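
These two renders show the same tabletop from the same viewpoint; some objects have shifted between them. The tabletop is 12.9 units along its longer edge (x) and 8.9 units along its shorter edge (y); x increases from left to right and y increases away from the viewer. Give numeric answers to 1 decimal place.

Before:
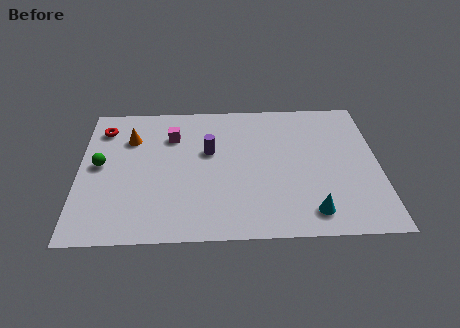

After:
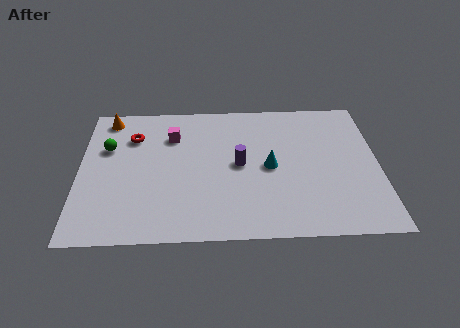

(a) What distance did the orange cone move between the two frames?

1.7

The orange cone was near (2.2, 6.4) before and (1.2, 7.8) after, so it travelled √(1.0² + 1.4²) ≈ 1.7 units.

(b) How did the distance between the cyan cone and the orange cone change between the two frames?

-1.4

They were about 9.2 units apart before and 7.8 after — 1.4 units closer together.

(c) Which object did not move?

the magenta cube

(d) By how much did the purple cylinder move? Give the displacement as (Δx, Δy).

(1.3, -0.9)

The purple cylinder started near (5.6, 5.4) and ended near (6.9, 4.5).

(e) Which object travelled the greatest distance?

the cyan cone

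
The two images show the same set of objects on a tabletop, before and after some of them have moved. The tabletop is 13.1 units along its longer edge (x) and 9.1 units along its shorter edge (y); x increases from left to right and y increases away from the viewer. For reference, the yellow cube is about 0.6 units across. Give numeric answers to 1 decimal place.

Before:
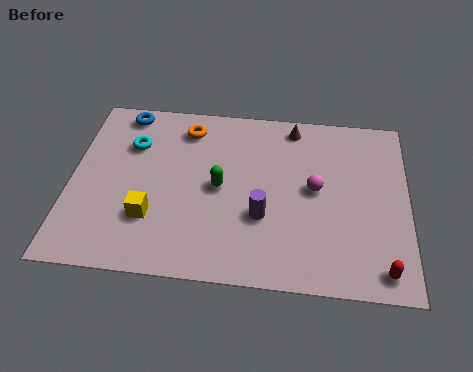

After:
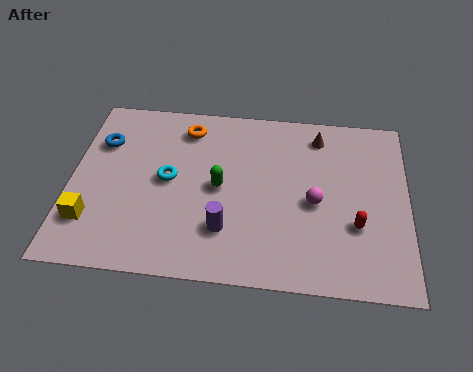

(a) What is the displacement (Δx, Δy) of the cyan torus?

(1.5, -1.7)

The cyan torus was at about (2.3, 6.4) and moved to about (3.8, 4.7).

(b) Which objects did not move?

the orange torus and the green capsule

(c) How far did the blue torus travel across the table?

1.9

The blue torus moved from about (1.9, 8.1) to (1.1, 6.4), a distance of √(0.8² + 1.7²) ≈ 1.9.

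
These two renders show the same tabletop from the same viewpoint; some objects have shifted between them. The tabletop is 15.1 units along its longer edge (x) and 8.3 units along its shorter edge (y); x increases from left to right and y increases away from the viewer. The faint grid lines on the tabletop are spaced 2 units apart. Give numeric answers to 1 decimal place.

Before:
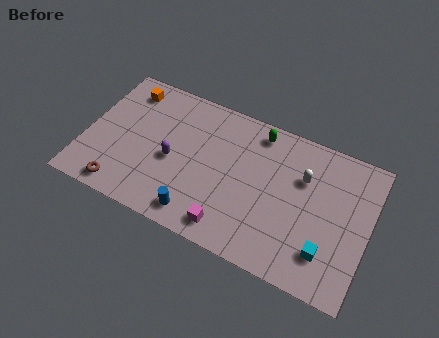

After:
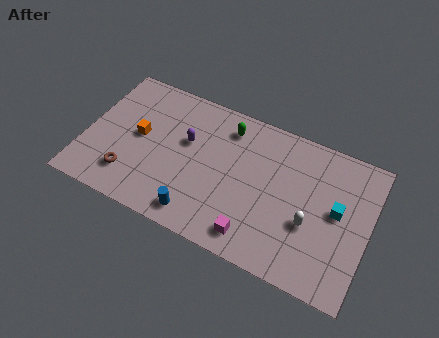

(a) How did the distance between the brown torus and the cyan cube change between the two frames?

+0.3

Before: roughly 10.8 units apart; after: 11.1. That's 0.3 units further apart.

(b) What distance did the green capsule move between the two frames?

1.6

From (8.9, 7.2) to (7.3, 6.8), the green capsule covered √(1.6² + 0.4²) ≈ 1.6 units.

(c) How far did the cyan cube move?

2.5

The cyan cube was near (13.1, 2.0) before and (13.4, 4.5) after, so it travelled √(0.3² + 2.5²) ≈ 2.5 units.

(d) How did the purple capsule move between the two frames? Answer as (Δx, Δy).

(0.6, 1.4)

The purple capsule was at about (4.7, 3.7) and moved to about (5.3, 5.1).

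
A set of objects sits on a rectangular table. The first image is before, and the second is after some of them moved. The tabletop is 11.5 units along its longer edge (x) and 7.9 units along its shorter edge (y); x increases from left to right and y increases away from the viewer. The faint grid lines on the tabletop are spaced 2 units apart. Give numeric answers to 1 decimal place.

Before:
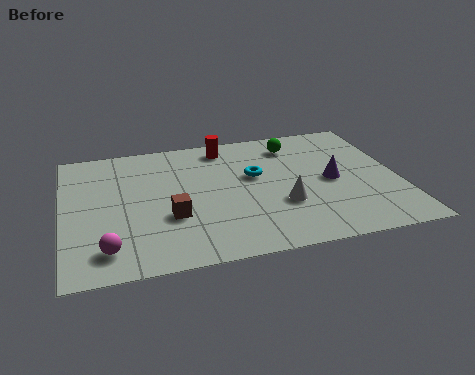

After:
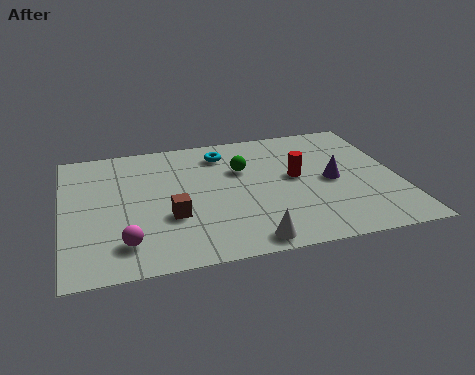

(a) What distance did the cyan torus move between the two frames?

2.0

From (6.6, 4.7) to (5.6, 6.4), the cyan torus covered √(1.0² + 1.7²) ≈ 2.0 units.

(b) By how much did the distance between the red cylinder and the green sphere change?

-0.4

They were about 2.4 units apart before and 2.0 after — 0.4 units closer together.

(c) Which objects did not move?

the brown cube and the purple cone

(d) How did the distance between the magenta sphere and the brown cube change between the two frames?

-0.6

They were about 2.6 units apart before and 2.0 after — 0.6 units closer together.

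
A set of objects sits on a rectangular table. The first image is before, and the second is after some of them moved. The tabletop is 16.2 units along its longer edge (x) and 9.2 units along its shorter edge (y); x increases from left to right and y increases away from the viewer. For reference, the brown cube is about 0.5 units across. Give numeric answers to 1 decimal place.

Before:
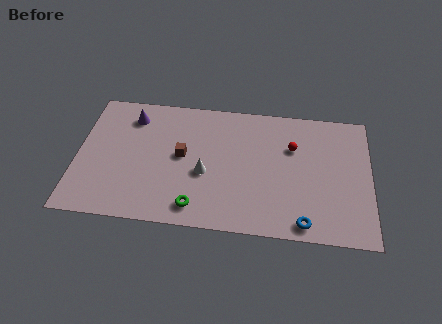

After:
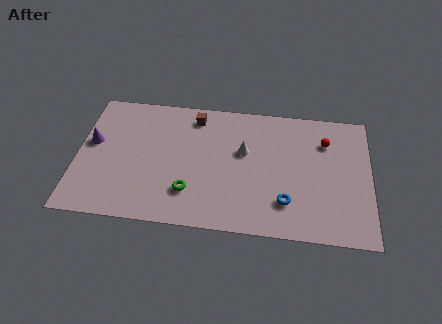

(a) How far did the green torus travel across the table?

1.1

From (6.7, 1.4) to (6.3, 2.4), the green torus covered √(0.4² + 1.0²) ≈ 1.1 units.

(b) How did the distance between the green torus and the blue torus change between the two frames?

-0.6

They were about 5.9 units apart before and 5.3 after — 0.6 units closer together.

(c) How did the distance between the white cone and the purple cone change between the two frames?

+2.9

The distance was about 5.5 in the first image and 8.4 in the second, so they moved 2.9 units further apart.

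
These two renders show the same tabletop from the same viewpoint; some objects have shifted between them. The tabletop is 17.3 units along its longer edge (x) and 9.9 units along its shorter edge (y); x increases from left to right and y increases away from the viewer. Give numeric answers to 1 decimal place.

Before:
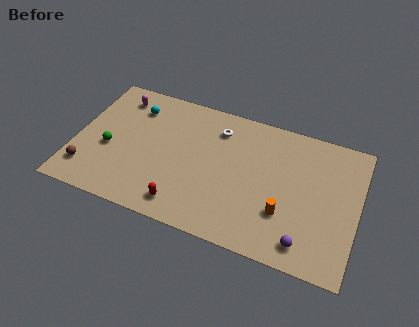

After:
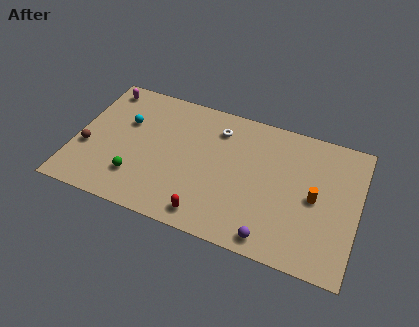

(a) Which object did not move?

the white torus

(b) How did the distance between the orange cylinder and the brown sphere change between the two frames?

+1.9

They were about 12.0 units apart before and 13.9 after — 1.9 units further apart.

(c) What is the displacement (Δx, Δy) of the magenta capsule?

(-1.0, 0.4)

From the two frames, the magenta capsule sits at roughly (2.2, 8.2) before and (1.2, 8.6) after.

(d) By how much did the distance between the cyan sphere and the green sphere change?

+0.3

The distance was about 3.8 in the first image and 4.1 in the second, so they moved 0.3 units further apart.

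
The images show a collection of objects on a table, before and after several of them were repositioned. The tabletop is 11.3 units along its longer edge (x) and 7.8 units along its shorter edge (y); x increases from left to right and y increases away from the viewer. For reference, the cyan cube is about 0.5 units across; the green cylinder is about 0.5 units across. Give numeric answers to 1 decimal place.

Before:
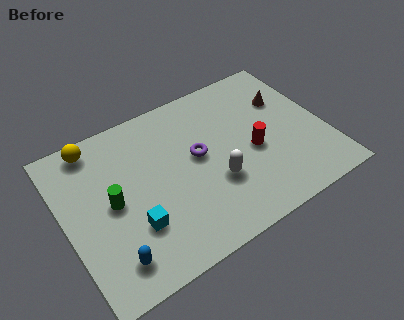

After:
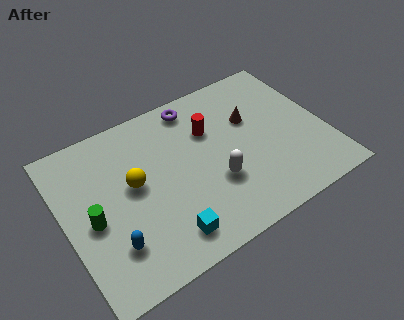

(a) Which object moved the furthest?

the yellow sphere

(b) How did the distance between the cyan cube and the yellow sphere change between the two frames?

-1.5

The distance was about 4.6 in the first image and 3.1 in the second, so they moved 1.5 units closer together.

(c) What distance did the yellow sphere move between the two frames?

2.9

From (1.7, 6.9) to (3.0, 4.3), the yellow sphere covered √(1.3² + 2.6²) ≈ 2.9 units.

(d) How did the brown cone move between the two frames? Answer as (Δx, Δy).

(-1.6, -0.3)

The brown cone started near (9.9, 5.3) and ended near (8.3, 5.0).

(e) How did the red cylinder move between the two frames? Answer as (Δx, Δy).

(-1.6, 1.9)

From the two frames, the red cylinder sits at roughly (8.1, 3.4) before and (6.5, 5.3) after.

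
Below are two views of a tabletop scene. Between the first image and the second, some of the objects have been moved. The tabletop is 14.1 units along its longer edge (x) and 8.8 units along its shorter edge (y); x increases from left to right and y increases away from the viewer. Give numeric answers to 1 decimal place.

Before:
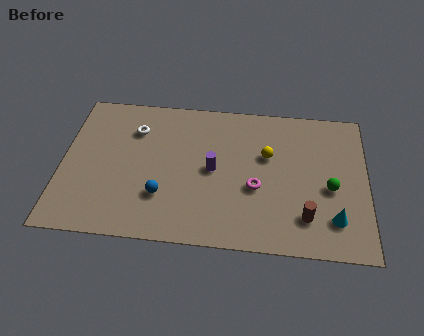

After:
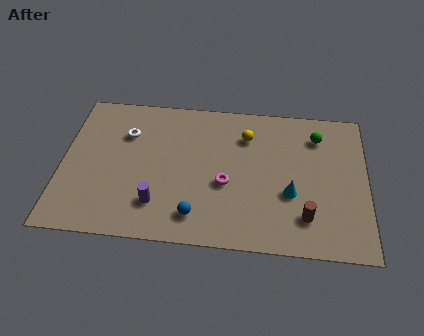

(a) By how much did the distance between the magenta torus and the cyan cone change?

-0.9

Before: roughly 3.9 units apart; after: 3.0. That's 0.9 units closer together.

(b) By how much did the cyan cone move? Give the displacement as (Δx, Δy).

(-2.0, 1.3)

The cyan cone started near (12.6, 2.0) and ended near (10.6, 3.3).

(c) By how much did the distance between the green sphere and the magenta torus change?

+1.9

Before: roughly 3.4 units apart; after: 5.3. That's 1.9 units further apart.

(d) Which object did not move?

the brown cylinder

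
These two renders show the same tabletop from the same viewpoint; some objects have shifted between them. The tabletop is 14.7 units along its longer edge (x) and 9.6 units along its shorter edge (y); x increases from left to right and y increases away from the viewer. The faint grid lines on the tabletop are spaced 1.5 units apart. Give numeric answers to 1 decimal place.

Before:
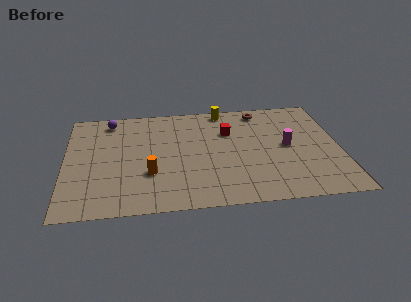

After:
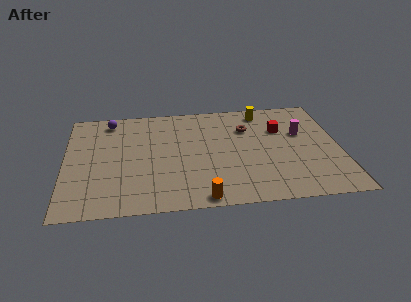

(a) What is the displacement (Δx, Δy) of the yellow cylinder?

(2.1, -0.4)

The yellow cylinder started near (8.6, 8.7) and ended near (10.7, 8.3).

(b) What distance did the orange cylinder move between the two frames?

3.6

From (4.5, 3.2) to (7.2, 0.8), the orange cylinder covered √(2.7² + 2.4²) ≈ 3.6 units.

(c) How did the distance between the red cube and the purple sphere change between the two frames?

+2.8

They were about 6.6 units apart before and 9.4 after — 2.8 units further apart.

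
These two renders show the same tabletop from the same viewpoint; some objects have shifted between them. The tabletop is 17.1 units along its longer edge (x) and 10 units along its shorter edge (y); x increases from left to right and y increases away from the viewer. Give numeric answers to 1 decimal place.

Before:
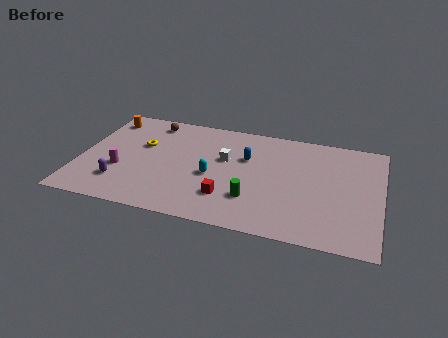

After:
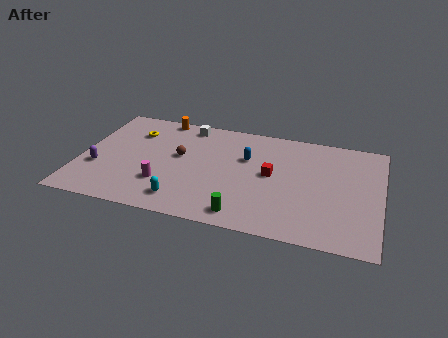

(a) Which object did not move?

the blue capsule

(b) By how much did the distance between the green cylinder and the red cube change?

+2.8

Before: roughly 1.4 units apart; after: 4.2. That's 2.8 units further apart.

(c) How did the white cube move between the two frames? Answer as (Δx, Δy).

(-2.4, 2.7)

The white cube was at about (8.2, 6.1) and moved to about (5.8, 8.8).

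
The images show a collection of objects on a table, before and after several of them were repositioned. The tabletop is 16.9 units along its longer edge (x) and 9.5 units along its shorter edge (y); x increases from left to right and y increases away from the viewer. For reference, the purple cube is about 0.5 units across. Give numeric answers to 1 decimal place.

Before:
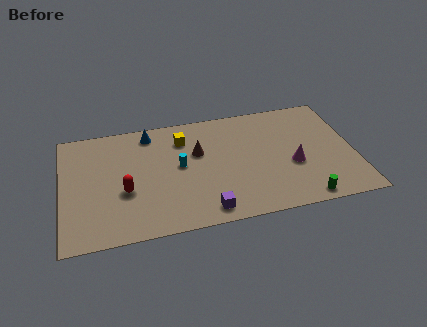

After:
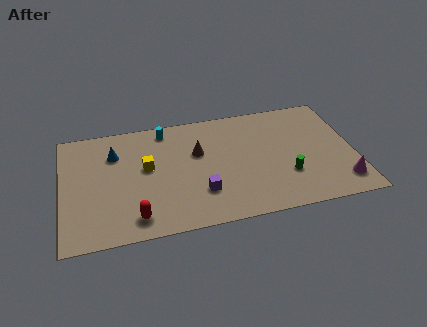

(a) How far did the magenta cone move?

3.4

The magenta cone was near (13.3, 3.8) before and (16.0, 1.8) after, so it travelled √(2.7² + 2.0²) ≈ 3.4 units.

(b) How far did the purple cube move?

1.5

From (8.1, 1.2) to (7.9, 2.7), the purple cube covered √(0.2² + 1.5²) ≈ 1.5 units.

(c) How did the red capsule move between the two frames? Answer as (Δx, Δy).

(0.5, -2.2)

The red capsule started near (3.6, 3.7) and ended near (4.1, 1.5).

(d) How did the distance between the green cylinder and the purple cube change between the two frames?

-0.6

The distance was about 5.6 in the first image and 5.0 in the second, so they moved 0.6 units closer together.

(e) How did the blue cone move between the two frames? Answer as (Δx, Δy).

(-2.1, -1.3)

From the two frames, the blue cone sits at roughly (5.2, 8.2) before and (3.1, 6.9) after.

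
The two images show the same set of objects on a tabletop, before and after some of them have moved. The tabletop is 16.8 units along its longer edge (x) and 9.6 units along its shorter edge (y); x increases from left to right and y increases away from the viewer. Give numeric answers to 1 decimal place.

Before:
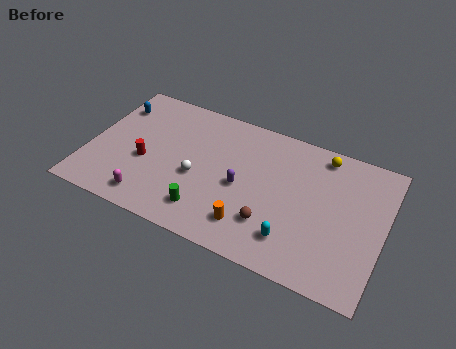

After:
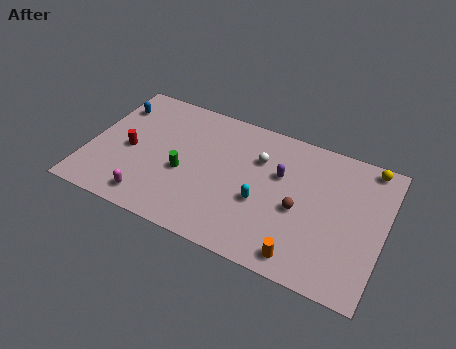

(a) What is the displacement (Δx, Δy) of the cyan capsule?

(-2.0, 1.7)

The cyan capsule was at about (12.0, 2.1) and moved to about (10.0, 3.8).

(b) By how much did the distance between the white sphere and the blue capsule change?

+2.3

The distance was about 6.2 in the first image and 8.5 in the second, so they moved 2.3 units further apart.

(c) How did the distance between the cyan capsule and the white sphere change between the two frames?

-3.1

Before: roughly 6.0 units apart; after: 2.9. That's 3.1 units closer together.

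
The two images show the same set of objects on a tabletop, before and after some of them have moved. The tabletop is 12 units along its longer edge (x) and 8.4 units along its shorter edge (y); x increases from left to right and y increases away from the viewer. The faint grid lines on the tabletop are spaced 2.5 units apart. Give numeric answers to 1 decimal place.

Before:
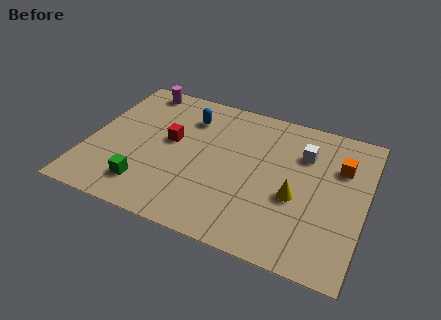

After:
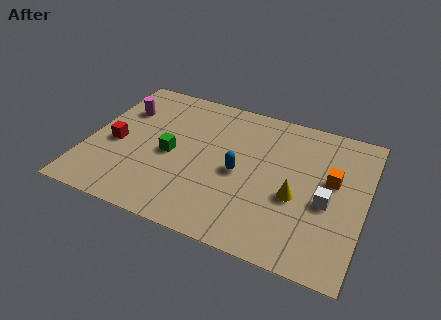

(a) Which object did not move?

the yellow cone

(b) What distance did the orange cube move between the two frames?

0.9

The orange cube moved from about (10.8, 5.8) to (10.5, 4.9), a distance of √(0.3² + 0.9²) ≈ 0.9.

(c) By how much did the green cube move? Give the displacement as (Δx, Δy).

(0.8, 2.2)

The green cube was at about (2.8, 1.7) and moved to about (3.6, 3.9).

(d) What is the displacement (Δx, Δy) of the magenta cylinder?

(-0.5, -1.6)

The magenta cylinder started near (1.7, 7.5) and ended near (1.2, 5.9).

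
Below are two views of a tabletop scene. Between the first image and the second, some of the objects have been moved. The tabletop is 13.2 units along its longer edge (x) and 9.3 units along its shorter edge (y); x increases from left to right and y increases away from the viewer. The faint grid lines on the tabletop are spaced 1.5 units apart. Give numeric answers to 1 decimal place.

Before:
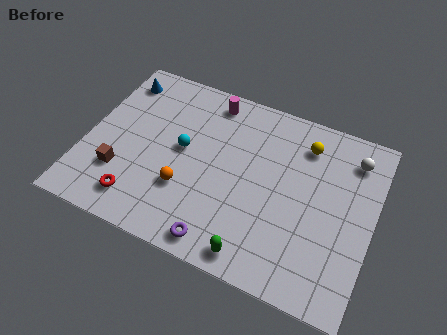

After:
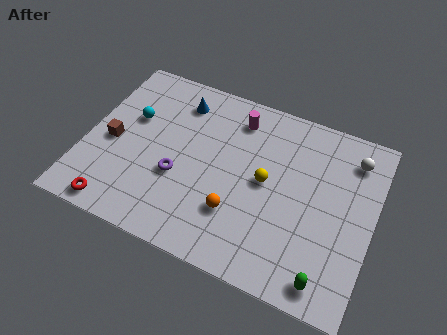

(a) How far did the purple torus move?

3.4

The purple torus was near (6.7, 1.0) before and (4.4, 3.5) after, so it travelled √(2.3² + 2.5²) ≈ 3.4 units.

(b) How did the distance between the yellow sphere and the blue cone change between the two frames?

-3.6

Before: roughly 8.8 units apart; after: 5.2. That's 3.6 units closer together.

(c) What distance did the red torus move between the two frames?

1.1

The red torus was near (2.8, 1.6) before and (1.9, 0.9) after, so it travelled √(0.9² + 0.7²) ≈ 1.1 units.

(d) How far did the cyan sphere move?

2.6

The cyan sphere moved from about (4.4, 5.0) to (1.9, 5.8), a distance of √(2.5² + 0.8²) ≈ 2.6.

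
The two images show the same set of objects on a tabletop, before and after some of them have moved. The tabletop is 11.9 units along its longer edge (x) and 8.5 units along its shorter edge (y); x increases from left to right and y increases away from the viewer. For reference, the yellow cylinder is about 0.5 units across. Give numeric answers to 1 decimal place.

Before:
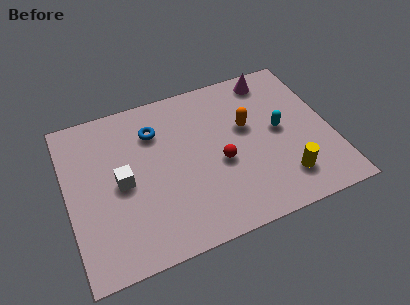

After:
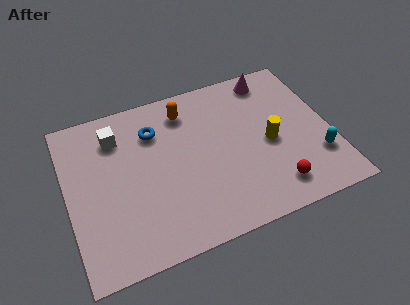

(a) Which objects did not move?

the magenta cone and the blue torus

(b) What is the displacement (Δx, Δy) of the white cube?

(0.0, 2.5)

The white cube was at about (2.4, 4.1) and moved to about (2.4, 6.6).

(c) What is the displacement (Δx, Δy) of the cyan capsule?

(1.5, -2.0)

From the two frames, the cyan capsule sits at roughly (9.6, 4.4) before and (11.1, 2.4) after.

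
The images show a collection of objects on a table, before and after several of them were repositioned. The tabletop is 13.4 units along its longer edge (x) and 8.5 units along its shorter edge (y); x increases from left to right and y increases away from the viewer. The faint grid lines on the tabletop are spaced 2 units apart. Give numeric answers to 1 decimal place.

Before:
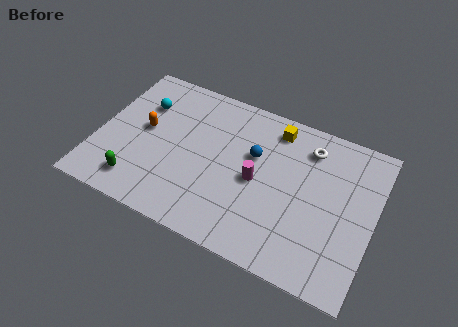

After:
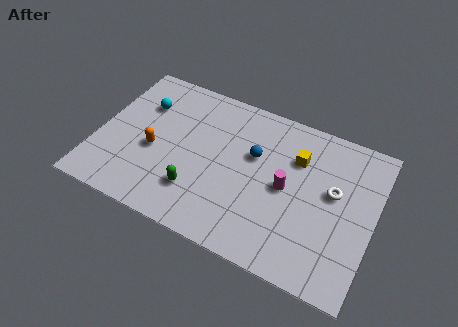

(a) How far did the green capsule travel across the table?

2.9

From (2.3, 1.5) to (5.1, 2.2), the green capsule covered √(2.8² + 0.7²) ≈ 2.9 units.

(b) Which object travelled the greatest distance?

the green capsule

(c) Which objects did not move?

the blue sphere and the cyan sphere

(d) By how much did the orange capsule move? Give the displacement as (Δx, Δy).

(0.6, -1.0)

From the two frames, the orange capsule sits at roughly (2.2, 4.6) before and (2.8, 3.6) after.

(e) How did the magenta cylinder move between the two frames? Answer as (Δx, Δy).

(1.4, 0.2)

The magenta cylinder was at about (7.8, 4.0) and moved to about (9.2, 4.2).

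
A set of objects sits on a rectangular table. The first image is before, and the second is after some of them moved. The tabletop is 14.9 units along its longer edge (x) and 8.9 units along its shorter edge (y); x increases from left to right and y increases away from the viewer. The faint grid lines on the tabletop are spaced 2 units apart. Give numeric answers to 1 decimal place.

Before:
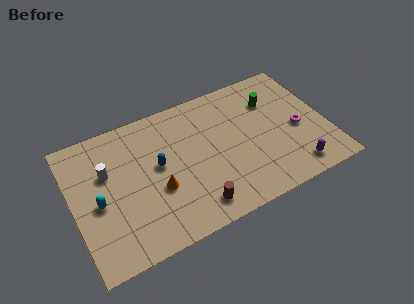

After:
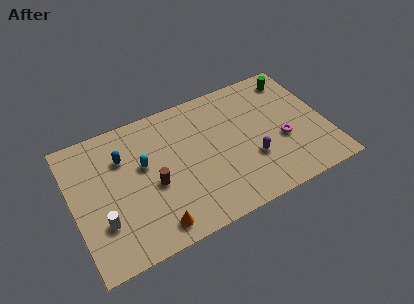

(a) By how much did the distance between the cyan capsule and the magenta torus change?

-3.6

The distance was about 11.8 in the first image and 8.2 in the second, so they moved 3.6 units closer together.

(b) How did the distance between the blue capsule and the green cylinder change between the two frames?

+3.3

The distance was about 7.2 in the first image and 10.5 in the second, so they moved 3.3 units further apart.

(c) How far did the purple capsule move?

2.9

From (12.6, 1.3) to (10.3, 3.0), the purple capsule covered √(2.3² + 1.7²) ≈ 2.9 units.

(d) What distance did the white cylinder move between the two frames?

3.1

The white cylinder moved from about (2.1, 5.7) to (1.5, 2.7), a distance of √(0.6² + 3.0²) ≈ 3.1.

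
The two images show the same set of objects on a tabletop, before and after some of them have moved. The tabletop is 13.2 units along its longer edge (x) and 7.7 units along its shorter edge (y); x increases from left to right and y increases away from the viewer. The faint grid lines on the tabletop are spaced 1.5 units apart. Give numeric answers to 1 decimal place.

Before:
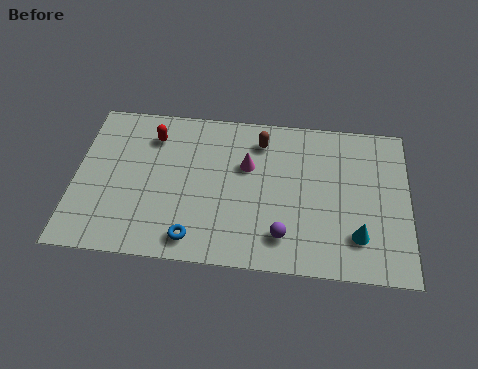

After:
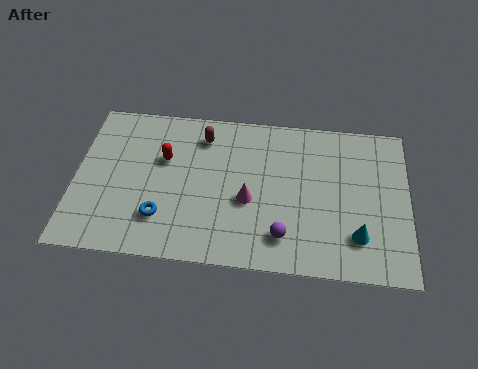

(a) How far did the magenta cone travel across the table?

1.7

From (6.8, 4.9) to (6.9, 3.2), the magenta cone covered √(0.1² + 1.7²) ≈ 1.7 units.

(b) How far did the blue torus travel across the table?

1.6

The blue torus was near (4.8, 1.1) before and (3.5, 2.0) after, so it travelled √(1.3² + 0.9²) ≈ 1.6 units.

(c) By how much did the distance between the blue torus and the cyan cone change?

+1.3

They were about 6.4 units apart before and 7.7 after — 1.3 units further apart.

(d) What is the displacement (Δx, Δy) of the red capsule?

(0.5, -1.1)

From the two frames, the red capsule sits at roughly (3.0, 6.0) before and (3.5, 4.9) after.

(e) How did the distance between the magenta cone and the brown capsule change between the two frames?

+2.2

The distance was about 1.4 in the first image and 3.6 in the second, so they moved 2.2 units further apart.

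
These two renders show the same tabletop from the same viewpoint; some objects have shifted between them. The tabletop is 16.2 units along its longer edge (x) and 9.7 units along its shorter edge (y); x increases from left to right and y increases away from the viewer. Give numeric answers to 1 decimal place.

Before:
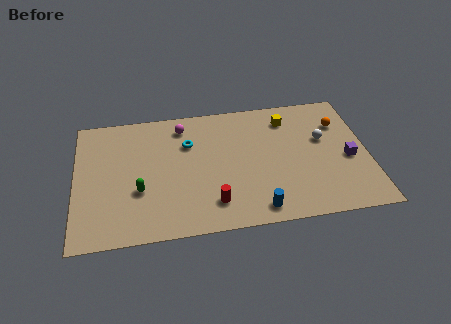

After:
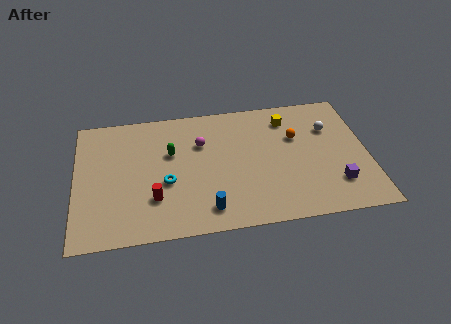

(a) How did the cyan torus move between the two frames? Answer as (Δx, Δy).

(-1.3, -2.8)

From the two frames, the cyan torus sits at roughly (6.3, 6.7) before and (5.0, 3.9) after.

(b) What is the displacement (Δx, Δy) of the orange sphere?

(-2.5, -0.7)

From the two frames, the orange sphere sits at roughly (14.8, 7.0) before and (12.3, 6.3) after.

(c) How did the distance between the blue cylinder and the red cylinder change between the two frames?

+0.6

They were about 2.5 units apart before and 3.1 after — 0.6 units further apart.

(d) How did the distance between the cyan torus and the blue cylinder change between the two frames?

-3.4

They were about 6.6 units apart before and 3.2 after — 3.4 units closer together.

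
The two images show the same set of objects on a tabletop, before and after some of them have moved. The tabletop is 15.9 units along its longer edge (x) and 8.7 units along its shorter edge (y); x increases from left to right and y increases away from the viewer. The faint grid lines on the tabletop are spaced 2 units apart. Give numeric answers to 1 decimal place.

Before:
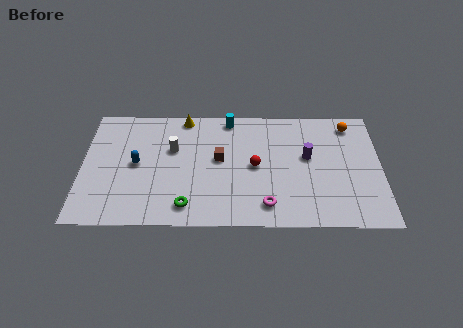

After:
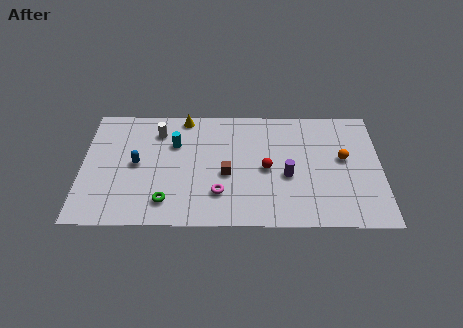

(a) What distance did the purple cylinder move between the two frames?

1.8

The purple cylinder was near (12.0, 5.0) before and (10.9, 3.6) after, so it travelled √(1.1² + 1.4²) ≈ 1.8 units.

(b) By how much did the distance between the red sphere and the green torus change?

+1.2

They were about 4.6 units apart before and 5.8 after — 1.2 units further apart.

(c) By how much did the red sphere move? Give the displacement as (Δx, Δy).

(0.6, -0.2)

From the two frames, the red sphere sits at roughly (9.2, 4.3) before and (9.8, 4.1) after.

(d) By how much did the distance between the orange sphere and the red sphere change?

-1.8

Before: roughly 6.0 units apart; after: 4.2. That's 1.8 units closer together.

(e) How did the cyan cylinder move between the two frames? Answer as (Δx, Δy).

(-2.9, -1.9)

The cyan cylinder was at about (7.8, 7.8) and moved to about (4.9, 5.9).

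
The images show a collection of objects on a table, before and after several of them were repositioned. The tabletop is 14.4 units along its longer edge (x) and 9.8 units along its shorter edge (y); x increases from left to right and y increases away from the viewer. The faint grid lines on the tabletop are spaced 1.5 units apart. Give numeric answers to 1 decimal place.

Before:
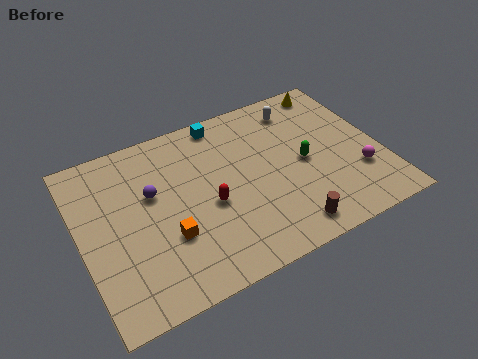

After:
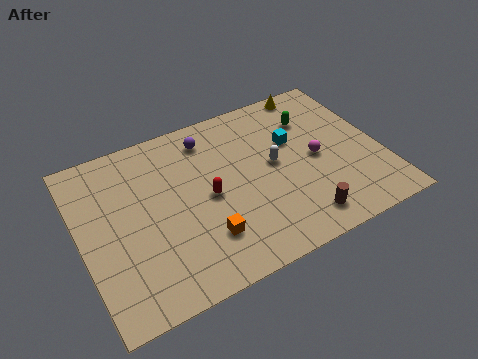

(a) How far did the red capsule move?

0.5

The red capsule moved from about (6.0, 4.2) to (6.0, 4.7), a distance of √(0.0² + 0.5²) ≈ 0.5.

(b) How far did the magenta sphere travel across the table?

2.5

The magenta sphere was near (13.1, 3.0) before and (11.3, 4.7) after, so it travelled √(1.8² + 1.7²) ≈ 2.5 units.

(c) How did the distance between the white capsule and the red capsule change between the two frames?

-3.0

They were about 6.3 units apart before and 3.3 after — 3.0 units closer together.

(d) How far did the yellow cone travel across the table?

0.9

From (12.8, 8.7) to (11.9, 9.0), the yellow cone covered √(0.9² + 0.3²) ≈ 0.9 units.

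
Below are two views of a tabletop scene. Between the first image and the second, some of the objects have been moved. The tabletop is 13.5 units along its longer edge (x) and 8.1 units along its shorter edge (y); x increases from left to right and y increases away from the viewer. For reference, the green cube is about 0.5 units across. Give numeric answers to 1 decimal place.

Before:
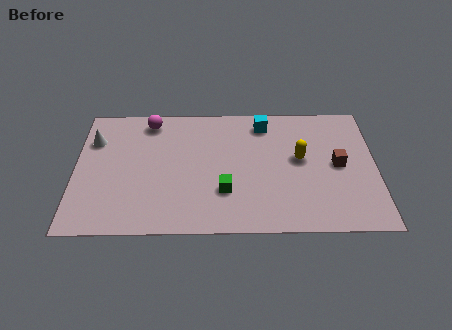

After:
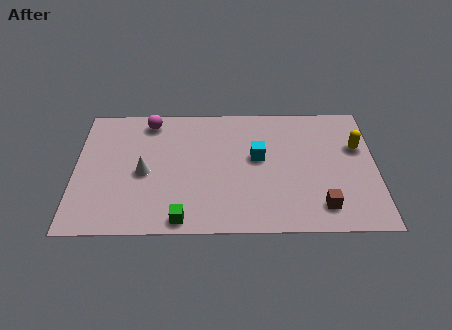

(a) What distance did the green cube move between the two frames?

2.5

The green cube moved from about (6.7, 2.5) to (4.8, 0.8), a distance of √(1.9² + 1.7²) ≈ 2.5.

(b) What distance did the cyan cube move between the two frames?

2.2

The cyan cube moved from about (8.5, 6.8) to (8.2, 4.6), a distance of √(0.3² + 2.2²) ≈ 2.2.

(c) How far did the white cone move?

3.1

The white cone moved from about (0.8, 5.8) to (3.1, 3.7), a distance of √(2.3² + 2.1²) ≈ 3.1.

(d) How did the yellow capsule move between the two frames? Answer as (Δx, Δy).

(2.6, 0.7)

The yellow capsule was at about (10.1, 4.5) and moved to about (12.7, 5.2).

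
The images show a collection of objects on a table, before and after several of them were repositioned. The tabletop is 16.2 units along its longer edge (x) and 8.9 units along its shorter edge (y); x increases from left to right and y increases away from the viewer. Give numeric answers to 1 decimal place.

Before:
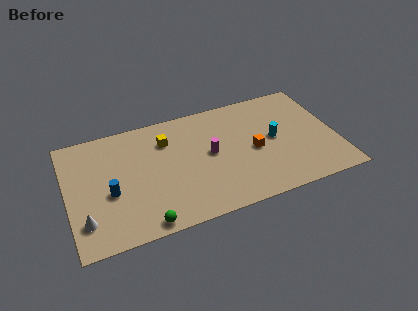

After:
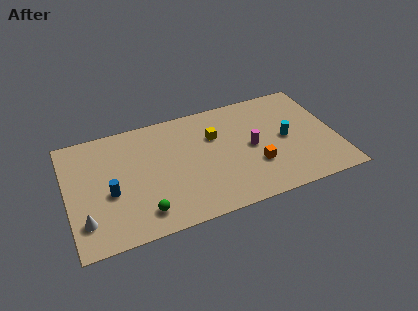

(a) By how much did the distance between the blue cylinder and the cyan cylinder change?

+0.7

They were about 10.0 units apart before and 10.7 after — 0.7 units further apart.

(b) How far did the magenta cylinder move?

2.5

The magenta cylinder moved from about (8.6, 4.7) to (11.1, 4.4), a distance of √(2.5² + 0.3²) ≈ 2.5.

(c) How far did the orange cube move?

1.2

The orange cube moved from about (11.2, 4.1) to (11.2, 2.9), a distance of √(0.0² + 1.2²) ≈ 1.2.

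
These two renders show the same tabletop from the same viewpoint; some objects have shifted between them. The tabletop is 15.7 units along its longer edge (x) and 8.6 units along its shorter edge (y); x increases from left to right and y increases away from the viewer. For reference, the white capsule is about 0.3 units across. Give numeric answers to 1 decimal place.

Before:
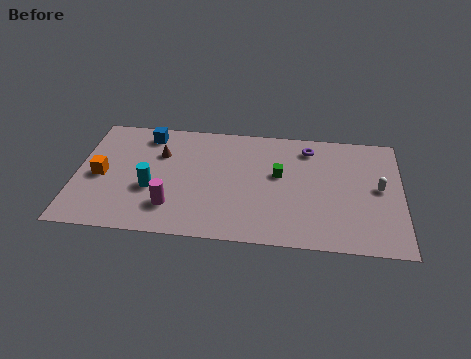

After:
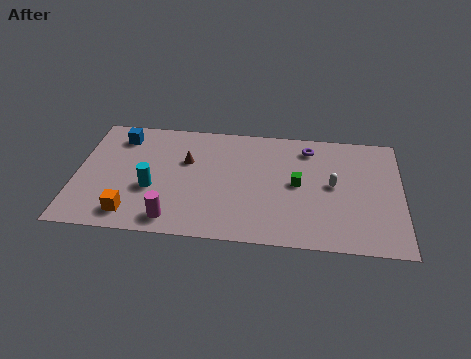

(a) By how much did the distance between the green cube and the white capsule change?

-3.1

The distance was about 4.8 in the first image and 1.7 in the second, so they moved 3.1 units closer together.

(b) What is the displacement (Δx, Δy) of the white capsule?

(-2.2, 0.0)

The white capsule started near (14.6, 4.5) and ended near (12.4, 4.5).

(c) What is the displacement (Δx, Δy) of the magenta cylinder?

(0.1, -0.9)

The magenta cylinder started near (4.7, 2.1) and ended near (4.8, 1.2).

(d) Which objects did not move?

the cyan cylinder and the purple torus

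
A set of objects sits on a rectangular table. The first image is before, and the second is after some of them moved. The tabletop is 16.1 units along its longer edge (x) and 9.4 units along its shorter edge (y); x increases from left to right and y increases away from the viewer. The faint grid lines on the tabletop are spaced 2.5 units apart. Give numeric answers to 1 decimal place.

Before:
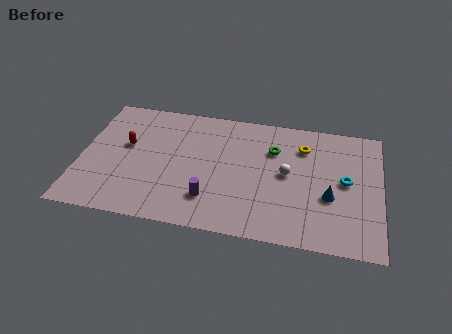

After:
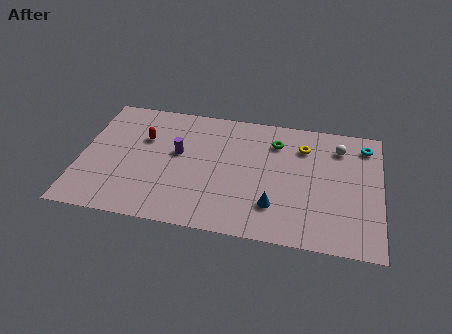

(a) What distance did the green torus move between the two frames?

0.6

From (10.3, 6.6) to (10.4, 7.2), the green torus covered √(0.1² + 0.6²) ≈ 0.6 units.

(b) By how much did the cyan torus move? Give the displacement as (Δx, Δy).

(1.0, 2.9)

The cyan torus was at about (14.2, 4.9) and moved to about (15.2, 7.8).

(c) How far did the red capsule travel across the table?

1.1

From (2.4, 5.5) to (3.3, 6.2), the red capsule covered √(0.9² + 0.7²) ≈ 1.1 units.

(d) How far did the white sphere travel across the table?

3.7

The white sphere was near (11.1, 4.9) before and (13.8, 7.4) after, so it travelled √(2.7² + 2.5²) ≈ 3.7 units.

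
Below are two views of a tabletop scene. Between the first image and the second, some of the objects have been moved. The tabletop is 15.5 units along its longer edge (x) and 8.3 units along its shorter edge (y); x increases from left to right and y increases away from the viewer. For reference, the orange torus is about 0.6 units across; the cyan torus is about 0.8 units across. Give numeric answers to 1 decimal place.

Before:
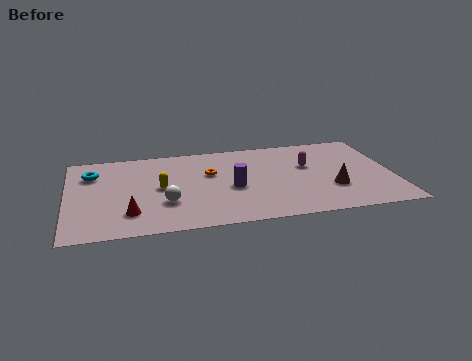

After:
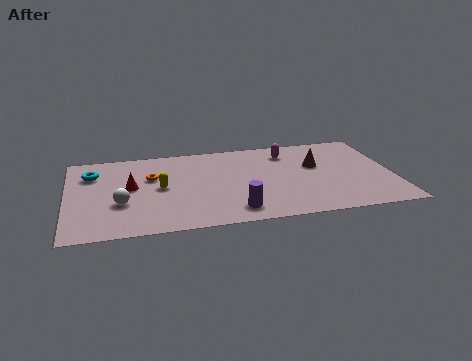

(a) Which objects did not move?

the cyan torus and the yellow capsule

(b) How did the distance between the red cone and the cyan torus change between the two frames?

-2.0

The distance was about 4.4 in the first image and 2.4 in the second, so they moved 2.0 units closer together.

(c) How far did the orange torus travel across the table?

2.8

The orange torus was near (6.8, 5.2) before and (4.0, 5.3) after, so it travelled √(2.8² + 0.1²) ≈ 2.8 units.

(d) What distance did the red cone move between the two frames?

2.5

The red cone moved from about (2.9, 2.0) to (3.0, 4.5), a distance of √(0.1² + 2.5²) ≈ 2.5.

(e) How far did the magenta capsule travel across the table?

1.7

From (11.5, 5.1) to (10.6, 6.6), the magenta capsule covered √(0.9² + 1.5²) ≈ 1.7 units.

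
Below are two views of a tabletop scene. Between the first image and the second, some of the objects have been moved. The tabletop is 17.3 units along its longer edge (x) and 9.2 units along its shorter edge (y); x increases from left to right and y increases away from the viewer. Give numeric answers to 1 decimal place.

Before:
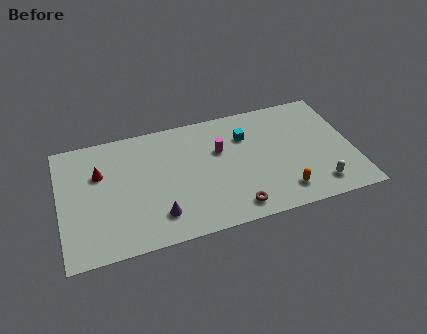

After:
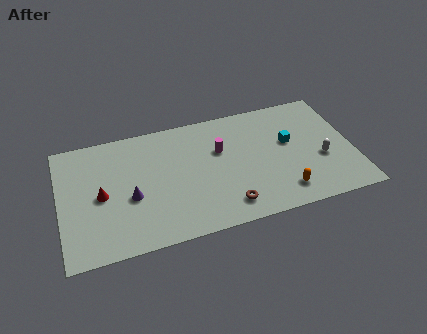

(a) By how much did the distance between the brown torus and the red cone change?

-1.3

The distance was about 9.0 in the first image and 7.7 in the second, so they moved 1.3 units closer together.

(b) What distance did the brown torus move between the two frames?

0.5

From (10.0, 1.3) to (9.6, 1.6), the brown torus covered √(0.4² + 0.3²) ≈ 0.5 units.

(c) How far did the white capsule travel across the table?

2.0

The white capsule was near (15.0, 1.6) before and (15.4, 3.6) after, so it travelled √(0.4² + 2.0²) ≈ 2.0 units.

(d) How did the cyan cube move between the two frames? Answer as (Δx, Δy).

(2.5, -1.2)

The cyan cube started near (11.1, 6.6) and ended near (13.6, 5.4).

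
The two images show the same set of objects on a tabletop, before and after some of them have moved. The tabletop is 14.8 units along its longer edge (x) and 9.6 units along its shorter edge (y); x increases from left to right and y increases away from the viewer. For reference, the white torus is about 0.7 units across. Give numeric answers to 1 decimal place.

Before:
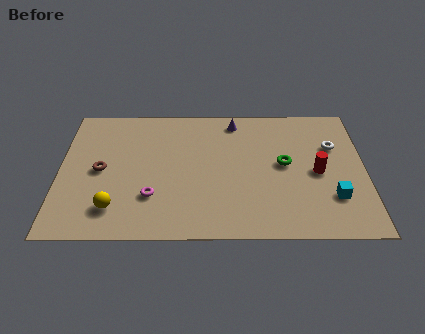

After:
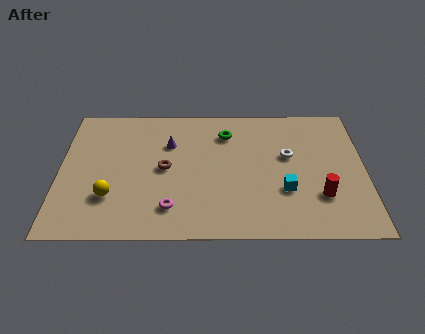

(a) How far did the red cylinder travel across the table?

1.7

The red cylinder moved from about (12.5, 4.5) to (12.6, 2.8), a distance of √(0.1² + 1.7²) ≈ 1.7.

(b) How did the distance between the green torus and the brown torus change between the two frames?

-4.9

They were about 8.9 units apart before and 4.0 after — 4.9 units closer together.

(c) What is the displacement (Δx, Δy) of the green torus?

(-2.8, 2.3)

The green torus was at about (10.9, 5.1) and moved to about (8.1, 7.4).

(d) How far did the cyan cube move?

2.4

The cyan cube was near (13.2, 2.7) before and (10.9, 3.2) after, so it travelled √(2.3² + 0.5²) ≈ 2.4 units.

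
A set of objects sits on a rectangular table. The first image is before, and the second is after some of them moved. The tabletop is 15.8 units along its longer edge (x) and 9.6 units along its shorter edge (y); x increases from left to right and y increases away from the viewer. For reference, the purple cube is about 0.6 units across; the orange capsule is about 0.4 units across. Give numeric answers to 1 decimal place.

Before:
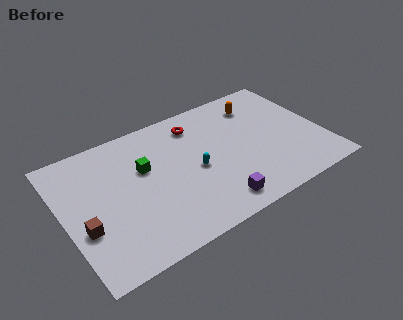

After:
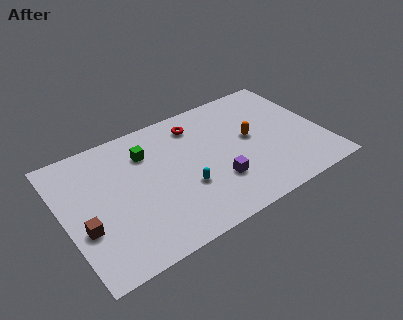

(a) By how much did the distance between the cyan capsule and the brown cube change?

-0.9

They were about 7.0 units apart before and 6.1 after — 0.9 units closer together.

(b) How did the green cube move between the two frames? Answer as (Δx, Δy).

(0.3, 1.1)

From the two frames, the green cube sits at roughly (5.0, 6.0) before and (5.3, 7.1) after.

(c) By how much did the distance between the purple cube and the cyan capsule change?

-1.1

The distance was about 3.1 in the first image and 2.0 in the second, so they moved 1.1 units closer together.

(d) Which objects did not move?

the brown cube and the red torus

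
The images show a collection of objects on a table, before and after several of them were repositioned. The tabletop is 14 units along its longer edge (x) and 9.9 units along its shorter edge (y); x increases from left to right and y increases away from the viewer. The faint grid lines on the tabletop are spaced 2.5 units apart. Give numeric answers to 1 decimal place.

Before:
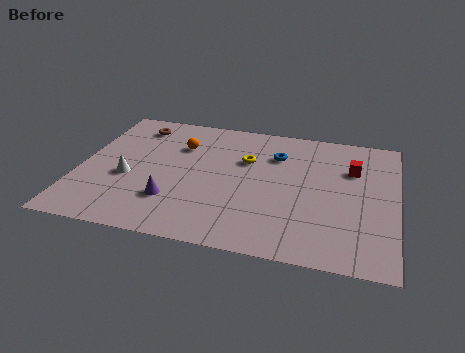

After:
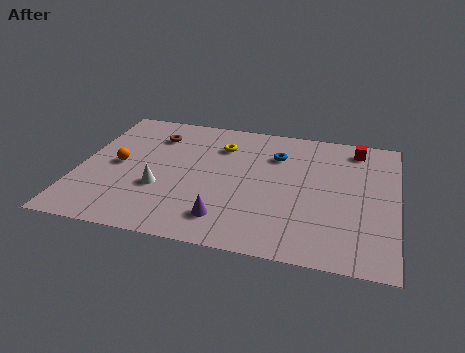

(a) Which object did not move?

the blue torus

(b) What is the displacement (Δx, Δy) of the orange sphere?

(-2.6, -2.1)

The orange sphere started near (4.3, 7.0) and ended near (1.7, 4.9).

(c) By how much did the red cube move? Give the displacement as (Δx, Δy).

(0.1, 1.7)

From the two frames, the red cube sits at roughly (12.0, 6.8) before and (12.1, 8.5) after.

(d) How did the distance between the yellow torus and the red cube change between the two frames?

+1.4

The distance was about 4.7 in the first image and 6.1 in the second, so they moved 1.4 units further apart.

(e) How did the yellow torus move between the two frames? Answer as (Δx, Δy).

(-1.2, 0.9)

From the two frames, the yellow torus sits at roughly (7.3, 6.5) before and (6.1, 7.4) after.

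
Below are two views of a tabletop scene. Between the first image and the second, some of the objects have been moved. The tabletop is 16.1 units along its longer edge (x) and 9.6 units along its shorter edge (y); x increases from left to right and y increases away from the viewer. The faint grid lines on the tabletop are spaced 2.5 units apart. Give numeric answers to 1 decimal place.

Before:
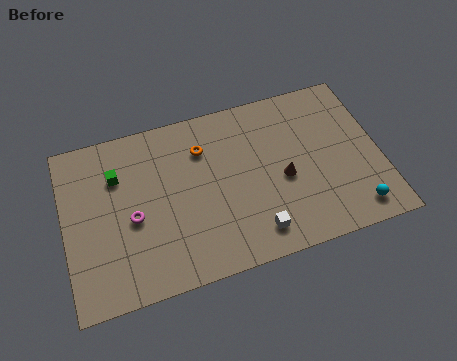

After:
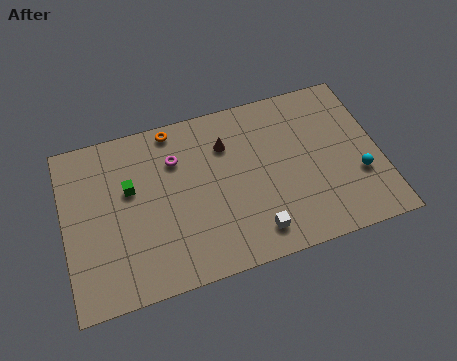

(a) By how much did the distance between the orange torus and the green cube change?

-0.7

Before: roughly 4.4 units apart; after: 3.7. That's 0.7 units closer together.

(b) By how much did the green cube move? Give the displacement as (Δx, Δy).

(0.6, -0.9)

From the two frames, the green cube sits at roughly (2.8, 6.8) before and (3.4, 5.9) after.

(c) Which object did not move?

the white cube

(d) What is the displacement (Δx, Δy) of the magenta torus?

(2.4, 2.7)

The magenta torus was at about (3.4, 4.2) and moved to about (5.8, 6.9).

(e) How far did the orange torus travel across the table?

2.1

From (7.2, 7.1) to (5.8, 8.7), the orange torus covered √(1.4² + 1.6²) ≈ 2.1 units.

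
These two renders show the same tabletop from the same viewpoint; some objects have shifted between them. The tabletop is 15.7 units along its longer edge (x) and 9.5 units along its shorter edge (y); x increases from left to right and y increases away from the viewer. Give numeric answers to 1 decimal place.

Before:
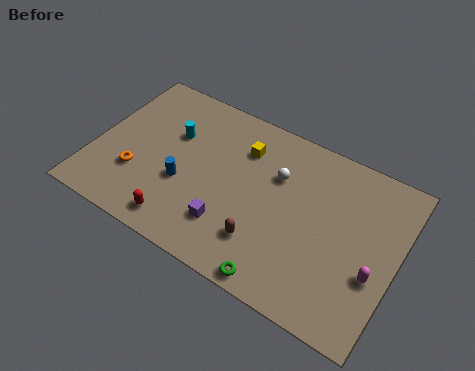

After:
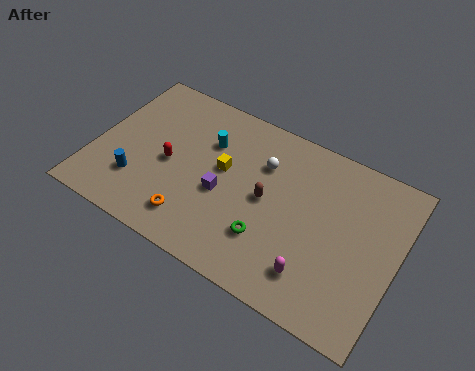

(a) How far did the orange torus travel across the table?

3.4

The orange torus was near (2.4, 3.0) before and (5.6, 1.8) after, so it travelled √(3.2² + 1.2²) ≈ 3.4 units.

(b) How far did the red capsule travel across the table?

3.3

The red capsule moved from about (5.0, 1.3) to (3.9, 4.4), a distance of √(1.1² + 3.1²) ≈ 3.3.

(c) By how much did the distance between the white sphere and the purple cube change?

-1.2

The distance was about 4.4 in the first image and 3.2 in the second, so they moved 1.2 units closer together.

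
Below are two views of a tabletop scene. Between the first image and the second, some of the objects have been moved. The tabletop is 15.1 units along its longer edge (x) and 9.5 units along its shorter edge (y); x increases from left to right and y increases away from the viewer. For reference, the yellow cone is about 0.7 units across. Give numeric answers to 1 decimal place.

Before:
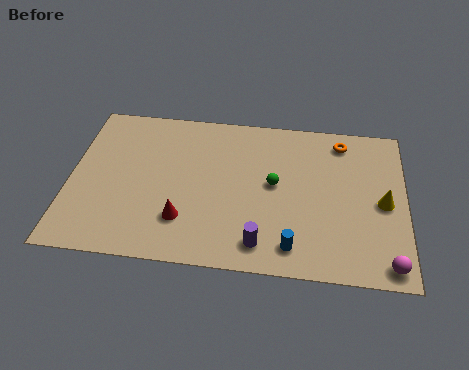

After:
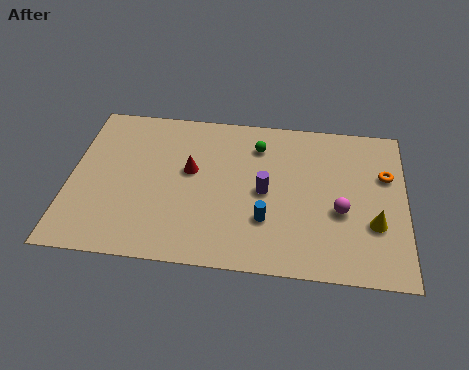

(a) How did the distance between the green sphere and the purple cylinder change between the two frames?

-0.8

They were about 3.6 units apart before and 2.8 after — 0.8 units closer together.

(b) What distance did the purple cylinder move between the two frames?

3.1

The purple cylinder was near (8.7, 1.5) before and (8.8, 4.6) after, so it travelled √(0.1² + 3.1²) ≈ 3.1 units.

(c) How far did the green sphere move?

2.4

The green sphere moved from about (9.2, 5.1) to (8.4, 7.4), a distance of √(0.8² + 2.3²) ≈ 2.4.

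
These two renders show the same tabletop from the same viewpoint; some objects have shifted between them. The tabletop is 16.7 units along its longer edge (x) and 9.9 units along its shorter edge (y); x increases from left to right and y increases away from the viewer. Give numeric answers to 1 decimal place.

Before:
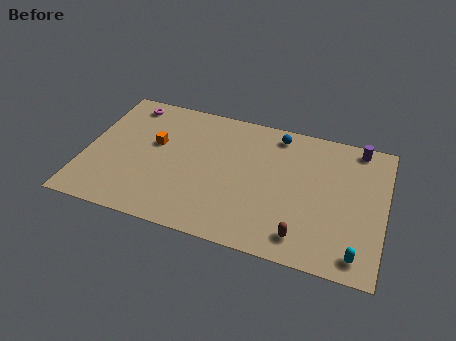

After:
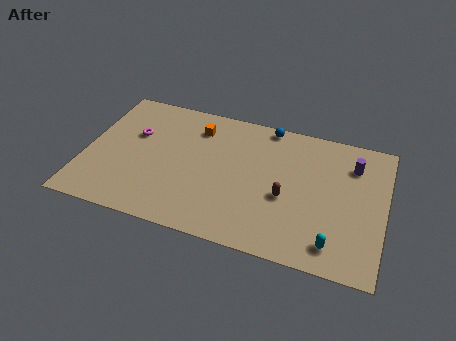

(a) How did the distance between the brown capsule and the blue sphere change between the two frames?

-2.1

Before: roughly 7.3 units apart; after: 5.2. That's 2.1 units closer together.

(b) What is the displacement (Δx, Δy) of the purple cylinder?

(-0.2, -1.4)

From the two frames, the purple cylinder sits at roughly (15.0, 8.9) before and (14.8, 7.5) after.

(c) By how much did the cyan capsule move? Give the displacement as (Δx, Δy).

(-1.3, 0.3)

The cyan capsule was at about (15.4, 1.3) and moved to about (14.1, 1.6).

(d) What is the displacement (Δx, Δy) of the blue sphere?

(-0.6, 0.5)

The blue sphere was at about (10.5, 8.6) and moved to about (9.9, 9.1).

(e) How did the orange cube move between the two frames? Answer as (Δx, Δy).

(2.2, 1.9)

The orange cube started near (3.8, 5.9) and ended near (6.0, 7.8).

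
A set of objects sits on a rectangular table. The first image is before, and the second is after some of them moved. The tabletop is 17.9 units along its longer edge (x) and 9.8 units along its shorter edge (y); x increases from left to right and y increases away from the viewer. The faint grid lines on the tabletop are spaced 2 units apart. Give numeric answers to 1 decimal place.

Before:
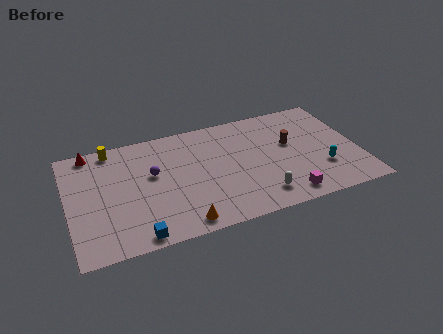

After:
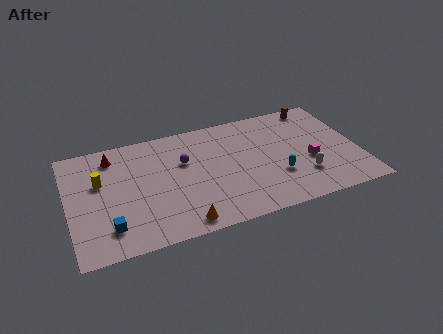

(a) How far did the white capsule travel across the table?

2.9

The white capsule moved from about (11.5, 1.8) to (14.3, 2.7), a distance of √(2.8² + 0.9²) ≈ 2.9.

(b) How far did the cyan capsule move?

2.8

From (15.5, 3.0) to (12.7, 3.2), the cyan capsule covered √(2.8² + 0.2²) ≈ 2.8 units.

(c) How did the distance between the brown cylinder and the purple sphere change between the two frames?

+0.4

The distance was about 8.6 in the first image and 9.0 in the second, so they moved 0.4 units further apart.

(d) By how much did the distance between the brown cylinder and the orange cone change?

+3.4

The distance was about 8.6 in the first image and 12.0 in the second, so they moved 3.4 units further apart.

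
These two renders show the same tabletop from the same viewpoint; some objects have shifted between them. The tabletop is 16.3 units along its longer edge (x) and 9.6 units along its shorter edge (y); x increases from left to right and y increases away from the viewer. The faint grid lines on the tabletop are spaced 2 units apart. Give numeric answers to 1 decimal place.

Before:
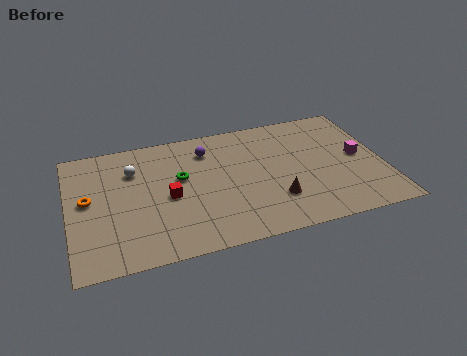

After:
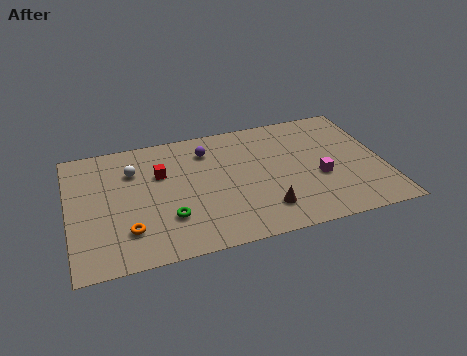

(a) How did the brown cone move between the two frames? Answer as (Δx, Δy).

(-0.6, -0.6)

The brown cone was at about (10.5, 2.7) and moved to about (9.9, 2.1).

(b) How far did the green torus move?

3.0

From (5.8, 5.7) to (5.0, 2.8), the green torus covered √(0.8² + 2.9²) ≈ 3.0 units.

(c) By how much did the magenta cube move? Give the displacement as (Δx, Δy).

(-2.2, -1.1)

From the two frames, the magenta cube sits at roughly (15.1, 4.9) before and (12.9, 3.8) after.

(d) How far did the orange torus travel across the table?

3.4

From (1.0, 5.2) to (2.9, 2.4), the orange torus covered √(1.9² + 2.8²) ≈ 3.4 units.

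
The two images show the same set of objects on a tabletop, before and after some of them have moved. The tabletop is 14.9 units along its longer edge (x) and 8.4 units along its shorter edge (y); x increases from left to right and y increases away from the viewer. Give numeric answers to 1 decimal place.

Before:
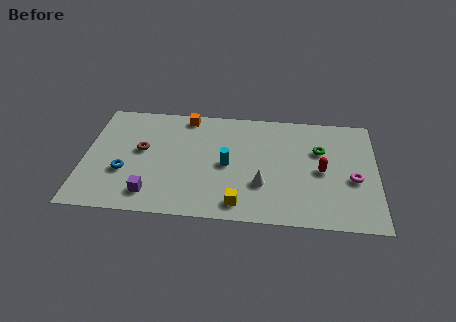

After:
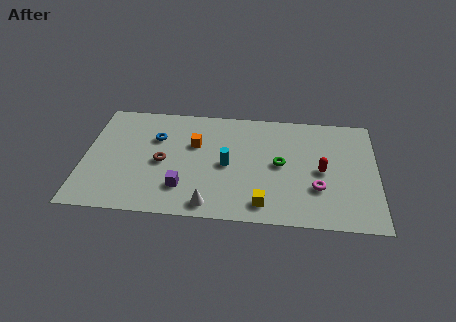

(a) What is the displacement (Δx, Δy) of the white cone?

(-2.6, -1.7)

The white cone was at about (9.1, 2.7) and moved to about (6.5, 1.0).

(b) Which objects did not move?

the red capsule and the cyan cylinder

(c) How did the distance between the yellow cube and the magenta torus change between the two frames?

-3.1

They were about 6.1 units apart before and 3.0 after — 3.1 units closer together.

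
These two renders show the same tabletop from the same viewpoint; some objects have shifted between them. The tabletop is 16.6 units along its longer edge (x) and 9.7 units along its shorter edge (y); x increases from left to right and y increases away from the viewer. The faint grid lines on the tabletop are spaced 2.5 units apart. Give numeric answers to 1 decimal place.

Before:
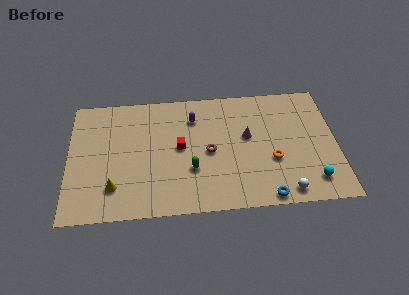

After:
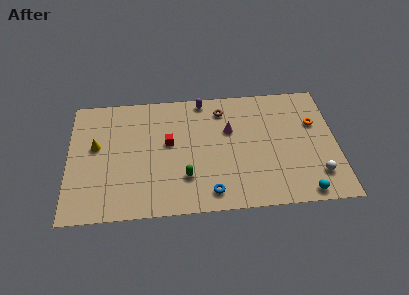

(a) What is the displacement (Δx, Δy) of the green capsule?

(-0.4, -0.6)

From the two frames, the green capsule sits at roughly (7.6, 3.3) before and (7.2, 2.7) after.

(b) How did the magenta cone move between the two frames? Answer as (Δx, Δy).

(-1.1, 0.6)

From the two frames, the magenta cone sits at roughly (11.1, 5.6) before and (10.0, 6.2) after.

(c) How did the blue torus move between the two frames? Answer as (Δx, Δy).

(-3.4, 0.6)

The blue torus was at about (12.1, 0.8) and moved to about (8.7, 1.4).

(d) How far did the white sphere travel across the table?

2.3

From (13.3, 1.1) to (15.3, 2.2), the white sphere covered √(2.0² + 1.1²) ≈ 2.3 units.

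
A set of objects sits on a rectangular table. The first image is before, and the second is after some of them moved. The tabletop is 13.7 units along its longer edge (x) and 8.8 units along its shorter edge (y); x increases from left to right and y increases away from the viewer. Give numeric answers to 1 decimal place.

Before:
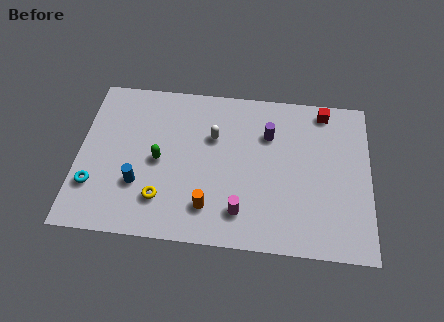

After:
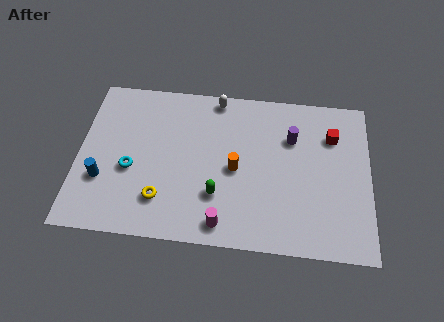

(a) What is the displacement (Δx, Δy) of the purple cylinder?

(1.1, -0.1)

From the two frames, the purple cylinder sits at roughly (8.9, 6.2) before and (10.0, 6.1) after.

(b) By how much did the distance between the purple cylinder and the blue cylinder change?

+2.5

Before: roughly 6.9 units apart; after: 9.4. That's 2.5 units further apart.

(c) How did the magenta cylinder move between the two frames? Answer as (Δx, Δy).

(-0.8, -0.7)

The magenta cylinder started near (7.7, 1.8) and ended near (6.9, 1.1).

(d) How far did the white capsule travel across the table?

2.2

The white capsule moved from about (6.3, 5.8) to (6.4, 8.0), a distance of √(0.1² + 2.2²) ≈ 2.2.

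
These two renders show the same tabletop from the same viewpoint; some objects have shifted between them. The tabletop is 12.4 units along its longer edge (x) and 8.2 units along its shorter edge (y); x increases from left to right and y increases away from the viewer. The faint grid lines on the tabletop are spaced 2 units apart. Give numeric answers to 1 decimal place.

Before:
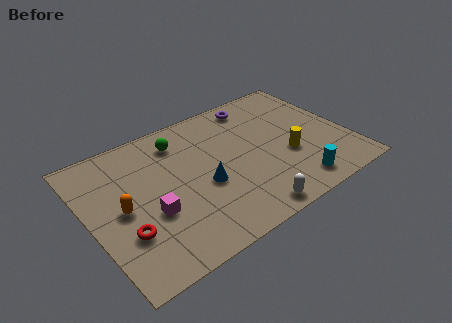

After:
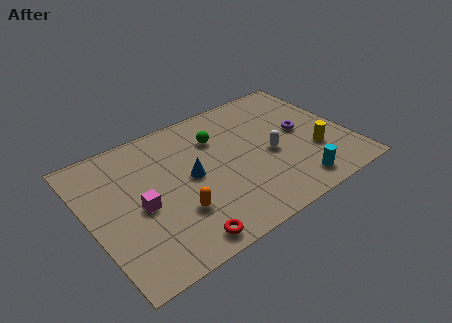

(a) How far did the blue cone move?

0.9

From (5.3, 3.4) to (4.8, 4.2), the blue cone covered √(0.5² + 0.8²) ≈ 0.9 units.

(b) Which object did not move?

the cyan cylinder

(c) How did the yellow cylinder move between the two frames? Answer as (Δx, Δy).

(1.2, -0.4)

From the two frames, the yellow cylinder sits at roughly (9.4, 3.1) before and (10.6, 2.7) after.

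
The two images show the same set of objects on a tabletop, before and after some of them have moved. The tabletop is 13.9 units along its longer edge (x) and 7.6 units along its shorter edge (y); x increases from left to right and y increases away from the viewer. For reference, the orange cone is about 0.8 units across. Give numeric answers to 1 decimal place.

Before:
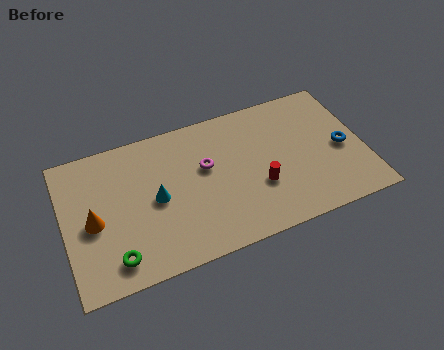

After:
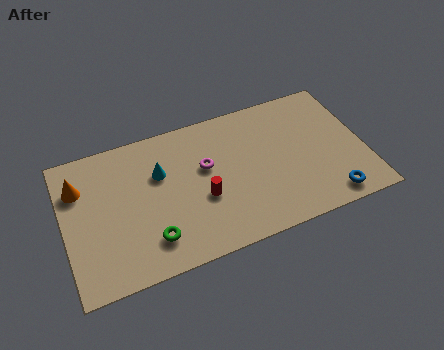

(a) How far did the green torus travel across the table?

1.7

The green torus was near (2.1, 1.3) before and (3.8, 1.7) after, so it travelled √(1.7² + 0.4²) ≈ 1.7 units.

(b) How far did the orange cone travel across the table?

2.1

The orange cone was near (1.3, 3.5) before and (0.8, 5.5) after, so it travelled √(0.5² + 2.0²) ≈ 2.1 units.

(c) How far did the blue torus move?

2.7

The blue torus moved from about (12.9, 3.5) to (12.0, 1.0), a distance of √(0.9² + 2.5²) ≈ 2.7.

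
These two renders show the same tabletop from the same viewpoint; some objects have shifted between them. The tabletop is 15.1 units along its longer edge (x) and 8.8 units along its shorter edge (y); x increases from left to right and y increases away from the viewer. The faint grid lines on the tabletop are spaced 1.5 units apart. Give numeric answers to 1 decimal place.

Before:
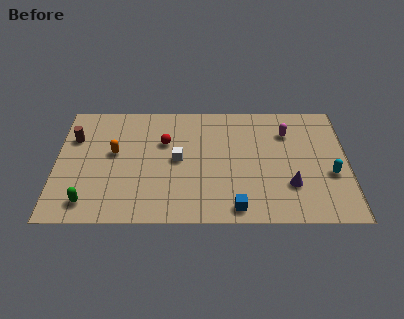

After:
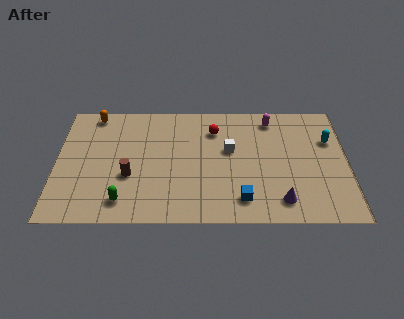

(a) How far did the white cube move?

2.8

The white cube moved from about (6.3, 4.5) to (9.0, 5.2), a distance of √(2.7² + 0.7²) ≈ 2.8.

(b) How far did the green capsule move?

1.8

The green capsule was near (1.7, 1.4) before and (3.5, 1.5) after, so it travelled √(1.8² + 0.1²) ≈ 1.8 units.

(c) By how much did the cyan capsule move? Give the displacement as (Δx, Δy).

(0.0, 2.5)

The cyan capsule started near (14.2, 3.4) and ended near (14.2, 5.9).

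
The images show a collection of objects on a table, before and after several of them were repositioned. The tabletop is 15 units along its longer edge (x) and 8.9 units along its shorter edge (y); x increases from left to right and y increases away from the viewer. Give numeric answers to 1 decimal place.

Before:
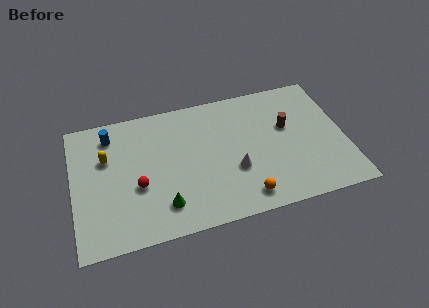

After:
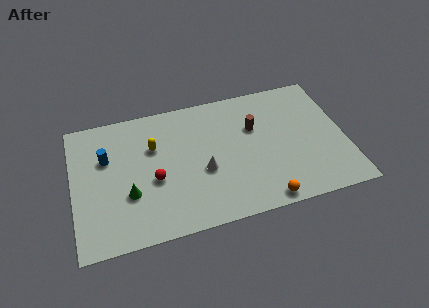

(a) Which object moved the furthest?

the yellow capsule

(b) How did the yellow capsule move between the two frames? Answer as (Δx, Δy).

(2.6, 0.1)

The yellow capsule was at about (1.9, 5.8) and moved to about (4.5, 5.9).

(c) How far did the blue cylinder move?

1.5

From (2.2, 7.3) to (1.9, 5.8), the blue cylinder covered √(0.3² + 1.5²) ≈ 1.5 units.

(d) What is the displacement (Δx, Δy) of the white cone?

(-1.7, 0.4)

The white cone started near (8.8, 3.2) and ended near (7.1, 3.6).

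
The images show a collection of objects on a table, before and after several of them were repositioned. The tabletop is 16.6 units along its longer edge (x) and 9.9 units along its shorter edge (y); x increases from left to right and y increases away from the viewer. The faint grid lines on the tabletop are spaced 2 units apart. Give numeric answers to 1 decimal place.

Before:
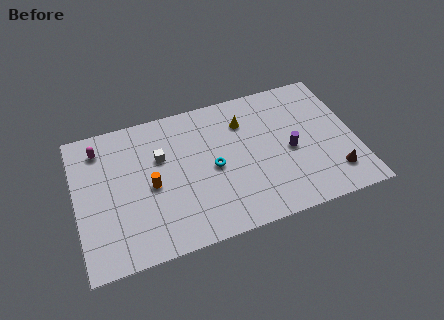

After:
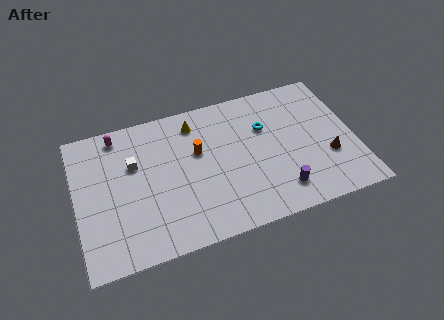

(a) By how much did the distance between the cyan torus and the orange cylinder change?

+0.4

They were about 3.7 units apart before and 4.1 after — 0.4 units further apart.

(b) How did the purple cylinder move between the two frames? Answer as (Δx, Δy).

(-0.9, -2.6)

From the two frames, the purple cylinder sits at roughly (12.7, 4.5) before and (11.8, 1.9) after.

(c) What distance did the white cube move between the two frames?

1.6

The white cube was near (5.1, 6.4) before and (3.5, 6.4) after, so it travelled √(1.6² + 0.0²) ≈ 1.6 units.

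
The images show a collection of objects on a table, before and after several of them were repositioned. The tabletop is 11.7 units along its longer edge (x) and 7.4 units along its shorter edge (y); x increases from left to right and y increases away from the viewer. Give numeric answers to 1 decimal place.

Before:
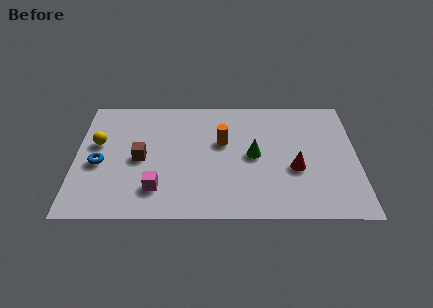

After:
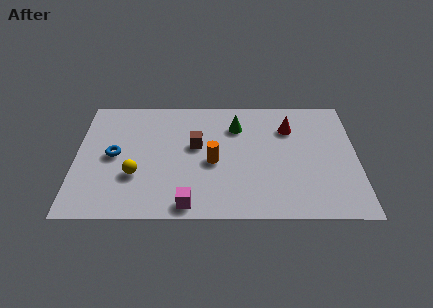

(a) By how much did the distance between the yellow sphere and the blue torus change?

+0.3

The distance was about 1.2 in the first image and 1.5 in the second, so they moved 0.3 units further apart.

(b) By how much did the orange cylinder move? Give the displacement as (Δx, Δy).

(-0.4, -1.2)

The orange cylinder started near (6.1, 4.5) and ended near (5.7, 3.3).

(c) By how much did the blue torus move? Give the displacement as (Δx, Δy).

(0.6, 0.5)

The blue torus was at about (1.0, 3.2) and moved to about (1.6, 3.7).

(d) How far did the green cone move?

1.9

The green cone was near (7.4, 3.7) before and (6.7, 5.5) after, so it travelled √(0.7² + 1.8²) ≈ 1.9 units.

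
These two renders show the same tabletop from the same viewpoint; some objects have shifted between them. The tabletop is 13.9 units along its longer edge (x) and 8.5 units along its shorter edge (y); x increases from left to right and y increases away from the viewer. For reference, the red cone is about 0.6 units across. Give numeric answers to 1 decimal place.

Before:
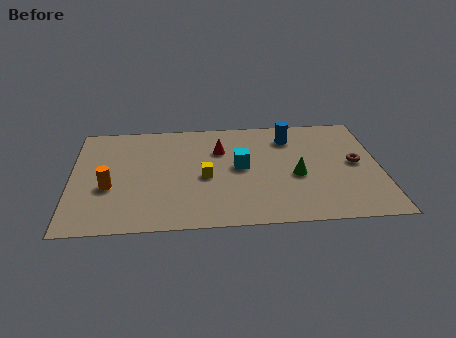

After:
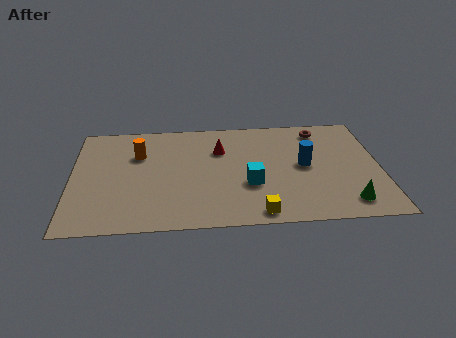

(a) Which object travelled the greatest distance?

the yellow cube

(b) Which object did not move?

the red cone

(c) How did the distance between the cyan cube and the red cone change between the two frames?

+1.4

They were about 1.7 units apart before and 3.1 after — 1.4 units further apart.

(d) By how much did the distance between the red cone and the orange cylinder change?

-1.9

Before: roughly 5.6 units apart; after: 3.7. That's 1.9 units closer together.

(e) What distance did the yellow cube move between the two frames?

3.7

The yellow cube moved from about (6.0, 3.8) to (8.3, 0.9), a distance of √(2.3² + 2.9²) ≈ 3.7.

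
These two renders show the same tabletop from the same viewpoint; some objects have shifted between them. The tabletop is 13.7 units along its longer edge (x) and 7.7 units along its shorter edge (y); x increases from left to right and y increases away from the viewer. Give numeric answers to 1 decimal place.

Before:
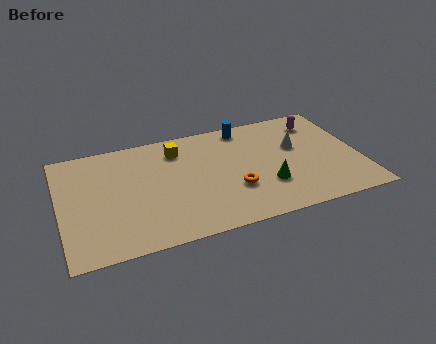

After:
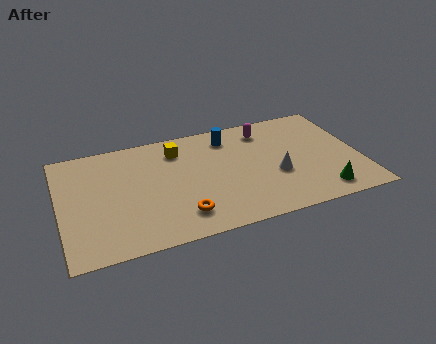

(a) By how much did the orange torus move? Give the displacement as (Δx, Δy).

(-2.5, -1.0)

The orange torus started near (7.8, 2.6) and ended near (5.3, 1.6).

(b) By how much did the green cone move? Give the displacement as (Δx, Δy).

(2.4, -1.2)

From the two frames, the green cone sits at roughly (9.3, 2.4) before and (11.7, 1.2) after.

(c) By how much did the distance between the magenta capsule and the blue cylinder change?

-1.8

The distance was about 3.5 in the first image and 1.7 in the second, so they moved 1.8 units closer together.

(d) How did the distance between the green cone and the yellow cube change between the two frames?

+2.6

Before: roughly 5.3 units apart; after: 7.9. That's 2.6 units further apart.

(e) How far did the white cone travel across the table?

2.0

From (10.9, 4.7) to (9.8, 3.0), the white cone covered √(1.1² + 1.7²) ≈ 2.0 units.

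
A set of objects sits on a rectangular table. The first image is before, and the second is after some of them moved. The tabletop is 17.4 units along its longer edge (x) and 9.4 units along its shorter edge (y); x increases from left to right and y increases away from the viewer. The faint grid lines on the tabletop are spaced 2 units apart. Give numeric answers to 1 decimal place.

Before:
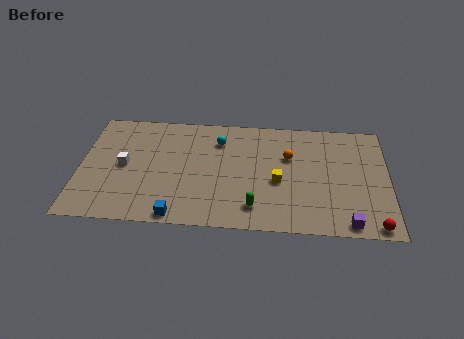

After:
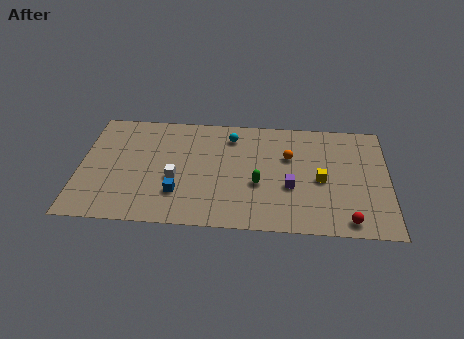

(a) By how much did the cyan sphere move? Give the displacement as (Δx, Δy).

(0.7, 0.4)

From the two frames, the cyan sphere sits at roughly (7.8, 7.2) before and (8.5, 7.6) after.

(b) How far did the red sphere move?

1.4

From (16.5, 0.8) to (15.1, 1.1), the red sphere covered √(1.4² + 0.3²) ≈ 1.4 units.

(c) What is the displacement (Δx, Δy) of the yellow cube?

(2.4, 0.3)

The yellow cube was at about (11.2, 4.0) and moved to about (13.6, 4.3).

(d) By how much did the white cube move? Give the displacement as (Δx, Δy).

(2.9, -0.9)

The white cube was at about (2.5, 4.7) and moved to about (5.4, 3.8).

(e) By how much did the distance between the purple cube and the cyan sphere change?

-4.4

They were about 9.6 units apart before and 5.2 after — 4.4 units closer together.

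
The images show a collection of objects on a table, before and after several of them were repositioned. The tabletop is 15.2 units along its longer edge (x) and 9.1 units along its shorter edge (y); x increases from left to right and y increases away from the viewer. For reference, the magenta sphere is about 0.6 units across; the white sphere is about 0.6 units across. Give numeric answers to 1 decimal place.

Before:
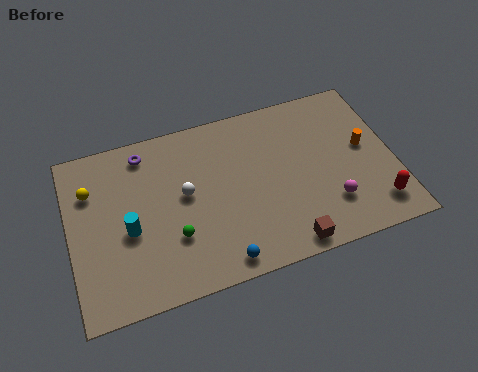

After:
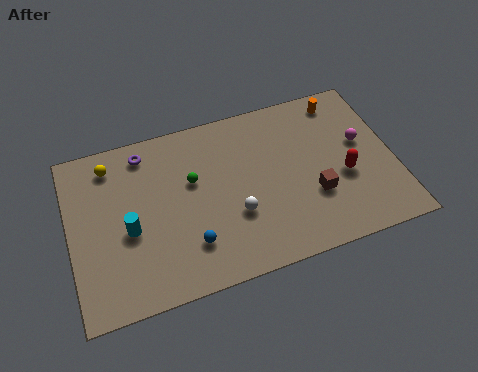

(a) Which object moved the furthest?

the magenta sphere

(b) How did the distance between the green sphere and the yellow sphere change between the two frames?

-0.9

Before: roughly 5.1 units apart; after: 4.2. That's 0.9 units closer together.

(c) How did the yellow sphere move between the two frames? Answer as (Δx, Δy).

(1.0, 1.1)

The yellow sphere was at about (1.1, 6.5) and moved to about (2.1, 7.6).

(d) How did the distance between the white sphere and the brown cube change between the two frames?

-2.3

Before: roughly 6.0 units apart; after: 3.7. That's 2.3 units closer together.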